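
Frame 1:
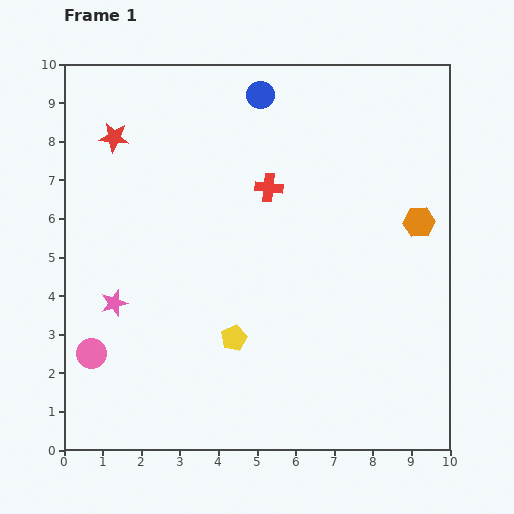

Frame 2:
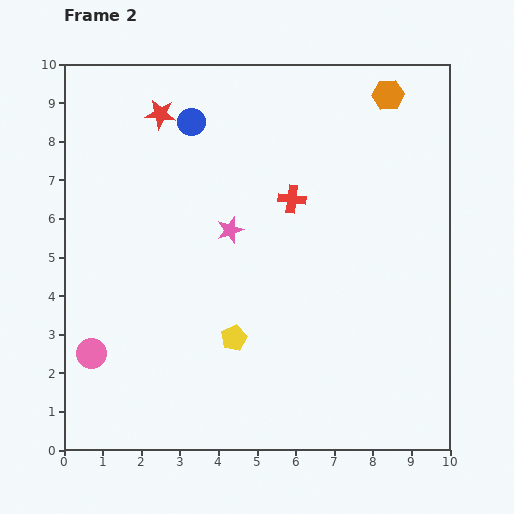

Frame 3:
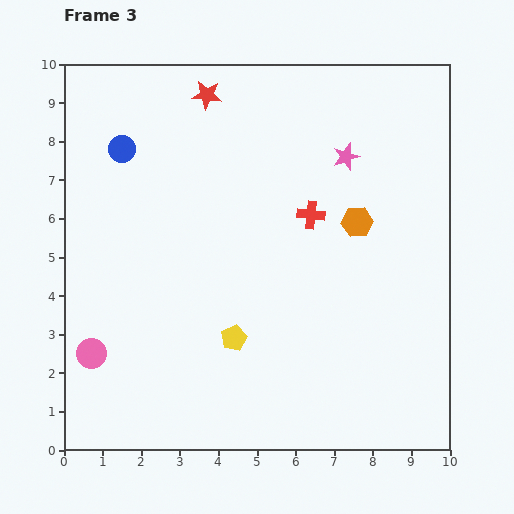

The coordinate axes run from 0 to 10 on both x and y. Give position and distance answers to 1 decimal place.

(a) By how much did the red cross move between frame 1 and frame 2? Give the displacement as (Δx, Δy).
(0.6, -0.3)

The red cross was at (5.3, 6.8) in frame 1 and (5.9, 6.5) in frame 2.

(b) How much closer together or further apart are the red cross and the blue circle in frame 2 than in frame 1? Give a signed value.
+0.9

Distance in frame 1: 2.4. Distance in frame 2: 3.3.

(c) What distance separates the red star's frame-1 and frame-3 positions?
2.6

The red star moved from (1.3, 8.1) to (3.7, 9.2), a distance of √(2.4² + 1.1²) ≈ 2.6.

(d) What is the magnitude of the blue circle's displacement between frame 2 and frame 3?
1.9

The blue circle moved from (3.3, 8.5) to (1.5, 7.8), a distance of √(1.8² + 0.7²) ≈ 1.9.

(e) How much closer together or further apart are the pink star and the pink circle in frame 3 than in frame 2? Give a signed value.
+3.5

Distance in frame 2: 4.8. Distance in frame 3: 8.3.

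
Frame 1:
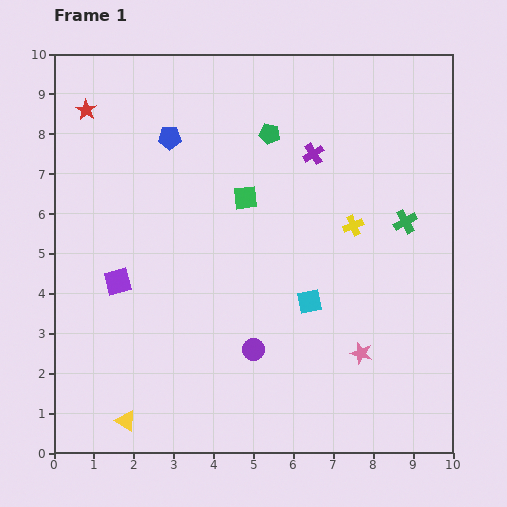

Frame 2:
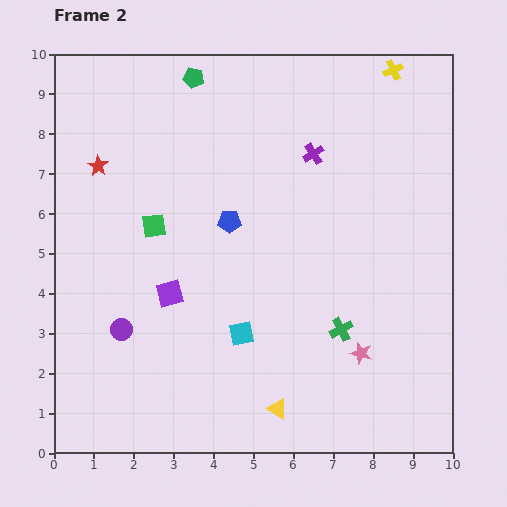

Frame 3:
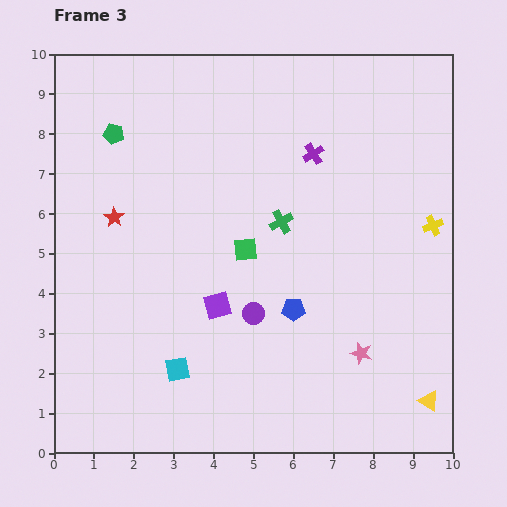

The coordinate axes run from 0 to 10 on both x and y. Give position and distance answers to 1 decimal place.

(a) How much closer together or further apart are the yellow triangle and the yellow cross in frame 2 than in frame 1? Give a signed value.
+1.5

Distance in frame 1: 7.5. Distance in frame 2: 9.0.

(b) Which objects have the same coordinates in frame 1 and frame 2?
the purple cross, the pink star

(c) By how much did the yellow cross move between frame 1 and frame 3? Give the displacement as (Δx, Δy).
(2.0, 0.0)

The yellow cross was at (7.5, 5.7) in frame 1 and (9.5, 5.7) in frame 3.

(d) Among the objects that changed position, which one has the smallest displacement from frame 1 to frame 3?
the purple circle

(moved 0.9)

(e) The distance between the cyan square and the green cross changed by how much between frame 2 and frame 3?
+2.0

Distance in frame 2: 2.5. Distance in frame 3: 4.5.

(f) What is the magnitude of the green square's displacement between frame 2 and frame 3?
2.4

The green square moved from (2.5, 5.7) to (4.8, 5.1), a distance of √(2.3² + 0.6²) ≈ 2.4.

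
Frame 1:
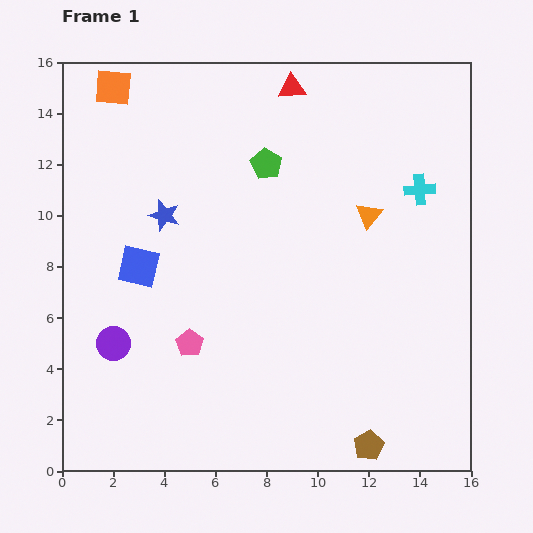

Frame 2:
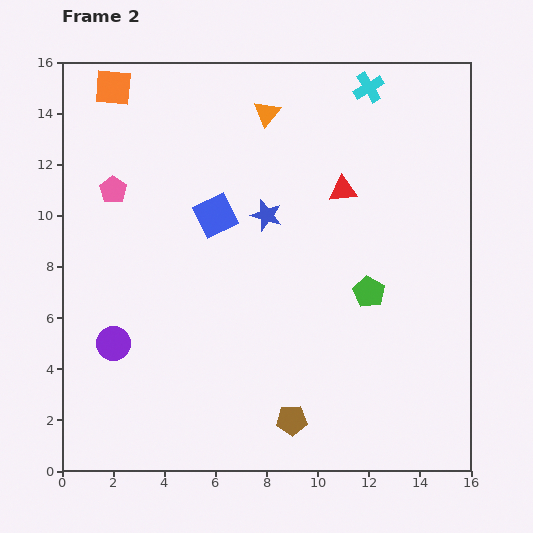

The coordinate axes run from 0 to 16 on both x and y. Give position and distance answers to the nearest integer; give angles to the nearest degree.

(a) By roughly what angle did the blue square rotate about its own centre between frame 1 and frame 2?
39° counter-clockwise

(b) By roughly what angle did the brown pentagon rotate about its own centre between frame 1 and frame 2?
26° clockwise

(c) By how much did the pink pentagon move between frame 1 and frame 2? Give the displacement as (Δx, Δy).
(-3, 6)

The pink pentagon was at (5, 5) in frame 1 and (2, 11) in frame 2.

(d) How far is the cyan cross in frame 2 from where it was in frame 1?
4

The cyan cross moved from (14, 11) to (12, 15), a distance of √(2² + 4²) ≈ 4.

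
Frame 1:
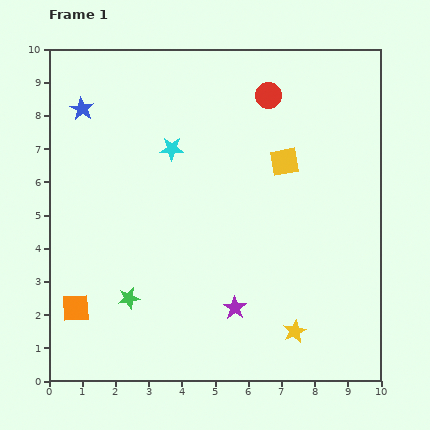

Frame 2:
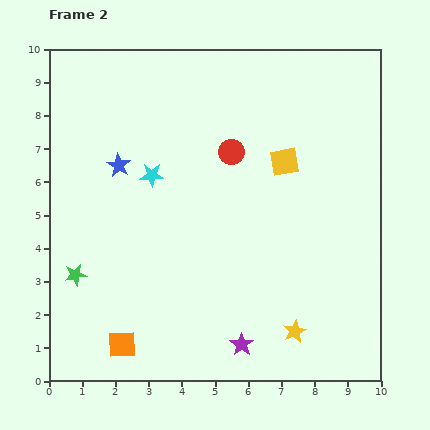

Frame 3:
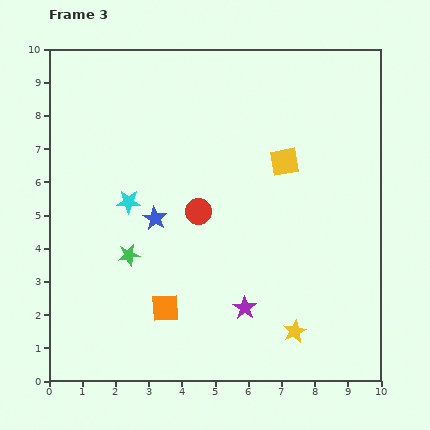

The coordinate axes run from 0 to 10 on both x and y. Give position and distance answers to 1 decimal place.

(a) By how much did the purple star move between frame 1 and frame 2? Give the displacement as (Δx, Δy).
(0.2, -1.1)

The purple star was at (5.6, 2.2) in frame 1 and (5.8, 1.1) in frame 2.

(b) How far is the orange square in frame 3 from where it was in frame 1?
2.7

The orange square moved from (0.8, 2.2) to (3.5, 2.2), a distance of √(2.7² + 0.0²) ≈ 2.7.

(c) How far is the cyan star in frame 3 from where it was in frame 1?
2.1

The cyan star moved from (3.7, 7.0) to (2.4, 5.4), a distance of √(1.3² + 1.6²) ≈ 2.1.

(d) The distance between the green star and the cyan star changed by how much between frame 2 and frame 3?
-2.2

Distance in frame 2: 3.8. Distance in frame 3: 1.6.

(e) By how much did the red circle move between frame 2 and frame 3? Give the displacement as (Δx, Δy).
(-1.0, -1.8)

The red circle was at (5.5, 6.9) in frame 2 and (4.5, 5.1) in frame 3.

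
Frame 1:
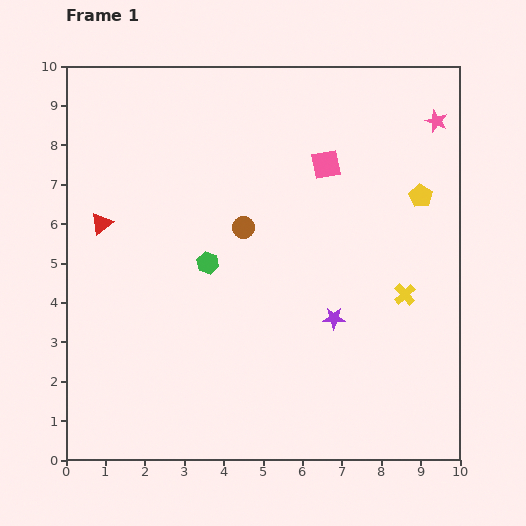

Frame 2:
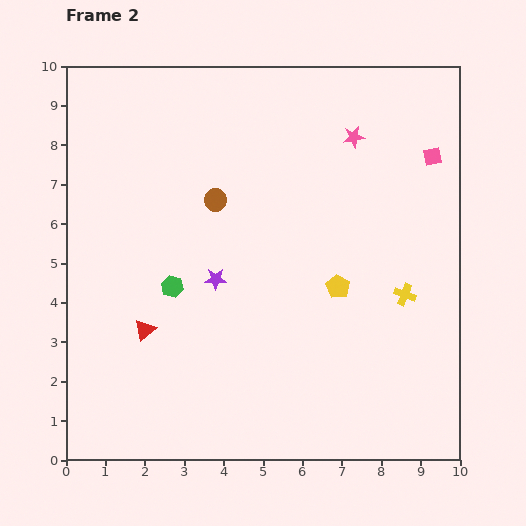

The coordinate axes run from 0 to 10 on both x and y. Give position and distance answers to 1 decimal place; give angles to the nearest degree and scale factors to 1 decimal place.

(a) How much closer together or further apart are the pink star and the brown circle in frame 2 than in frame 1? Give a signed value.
-1.8

Distance in frame 1: 5.6. Distance in frame 2: 3.8.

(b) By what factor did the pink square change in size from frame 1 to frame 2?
0.6×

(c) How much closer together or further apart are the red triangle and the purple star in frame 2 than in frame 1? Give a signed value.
-4.2

Distance in frame 1: 6.4. Distance in frame 2: 2.2.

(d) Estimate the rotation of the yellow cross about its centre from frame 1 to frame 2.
26° counter-clockwise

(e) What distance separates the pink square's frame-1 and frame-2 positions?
2.7

The pink square moved from (6.6, 7.5) to (9.3, 7.7), a distance of √(2.7² + 0.2²) ≈ 2.7.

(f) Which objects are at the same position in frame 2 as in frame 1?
the yellow cross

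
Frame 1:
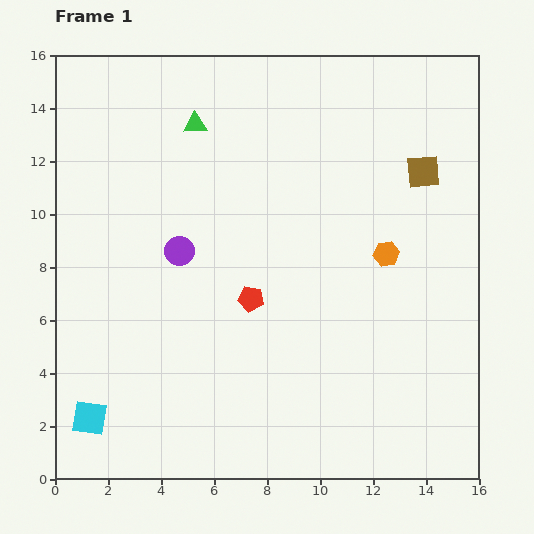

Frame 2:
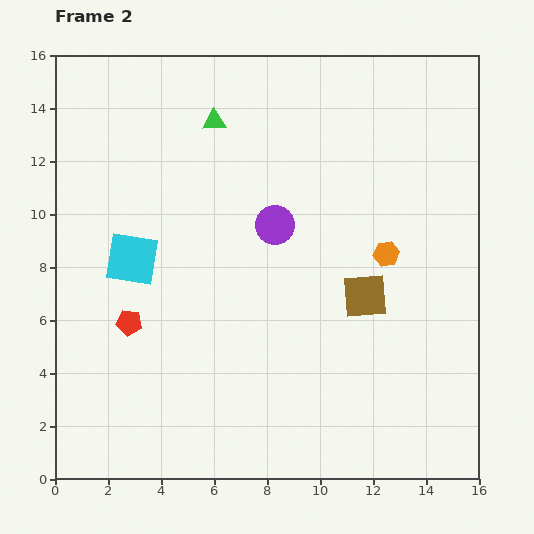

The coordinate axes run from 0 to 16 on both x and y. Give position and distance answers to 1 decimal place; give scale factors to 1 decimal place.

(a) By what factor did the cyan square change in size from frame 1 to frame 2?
1.5×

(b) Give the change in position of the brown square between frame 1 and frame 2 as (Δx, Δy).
(-2.2, -4.7)

The brown square was at (13.9, 11.6) in frame 1 and (11.7, 6.9) in frame 2.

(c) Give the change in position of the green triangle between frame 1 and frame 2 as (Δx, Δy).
(0.7, 0.1)

The green triangle was at (5.3, 13.4) in frame 1 and (6.0, 13.5) in frame 2.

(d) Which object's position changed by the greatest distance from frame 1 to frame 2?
the cyan square

(moved 6.2; next 5.2)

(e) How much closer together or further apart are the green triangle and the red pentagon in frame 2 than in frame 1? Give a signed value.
+1.3

Distance in frame 1: 6.9. Distance in frame 2: 8.2.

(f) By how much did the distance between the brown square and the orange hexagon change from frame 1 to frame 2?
-1.6

Distance in frame 1: 3.4. Distance in frame 2: 1.8.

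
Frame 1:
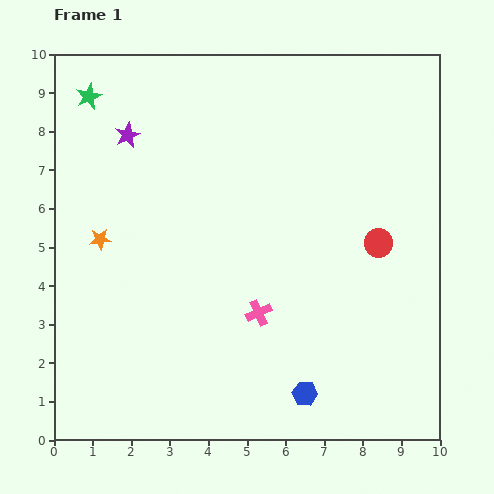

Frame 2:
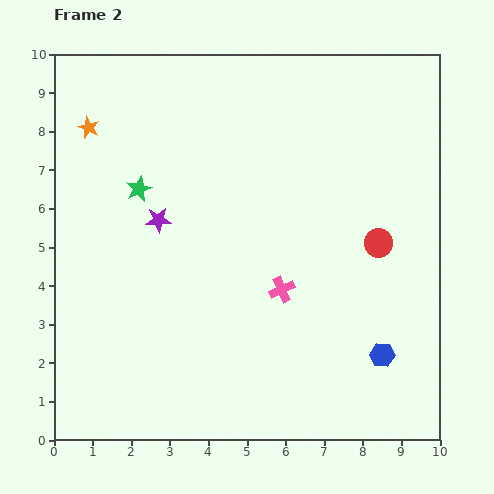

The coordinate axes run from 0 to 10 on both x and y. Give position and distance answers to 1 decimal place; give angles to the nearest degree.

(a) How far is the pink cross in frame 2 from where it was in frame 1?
0.8

The pink cross moved from (5.3, 3.3) to (5.9, 3.9), a distance of √(0.6² + 0.6²) ≈ 0.8.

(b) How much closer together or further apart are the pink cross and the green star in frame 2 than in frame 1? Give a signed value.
-2.6

Distance in frame 1: 7.1. Distance in frame 2: 4.5.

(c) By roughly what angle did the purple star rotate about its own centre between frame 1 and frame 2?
22° clockwise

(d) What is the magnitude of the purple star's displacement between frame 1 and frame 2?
2.3

The purple star moved from (1.9, 7.9) to (2.7, 5.7), a distance of √(0.8² + 2.2²) ≈ 2.3.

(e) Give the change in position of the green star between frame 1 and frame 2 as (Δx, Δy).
(1.3, -2.4)

The green star was at (0.9, 8.9) in frame 1 and (2.2, 6.5) in frame 2.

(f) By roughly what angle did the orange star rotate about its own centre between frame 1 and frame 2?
29° clockwise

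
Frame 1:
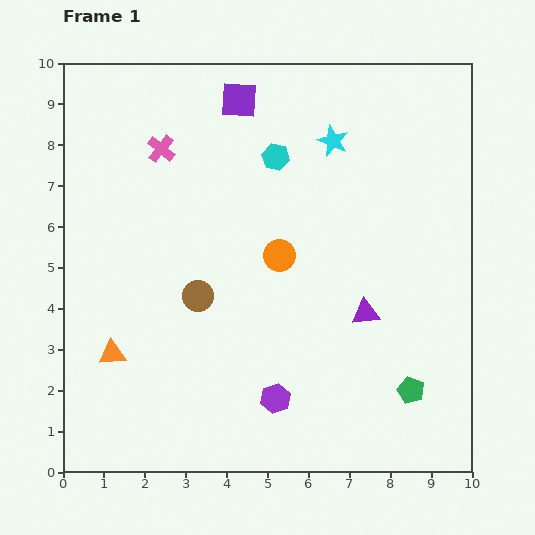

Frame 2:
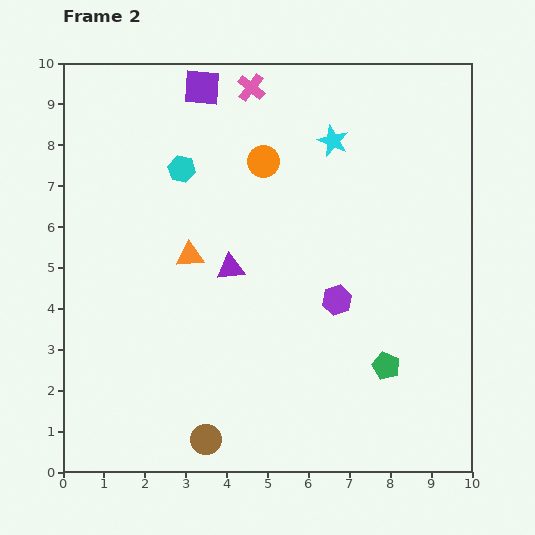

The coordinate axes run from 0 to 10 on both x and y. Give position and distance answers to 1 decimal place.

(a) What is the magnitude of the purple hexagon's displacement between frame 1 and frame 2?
2.8

The purple hexagon moved from (5.2, 1.8) to (6.7, 4.2), a distance of √(1.5² + 2.4²) ≈ 2.8.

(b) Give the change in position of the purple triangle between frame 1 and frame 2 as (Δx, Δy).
(-3.3, 1.1)

The purple triangle was at (7.4, 3.9) in frame 1 and (4.1, 5.0) in frame 2.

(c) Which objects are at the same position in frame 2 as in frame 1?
the cyan star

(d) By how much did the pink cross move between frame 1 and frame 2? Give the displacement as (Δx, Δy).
(2.2, 1.5)

The pink cross was at (2.4, 7.9) in frame 1 and (4.6, 9.4) in frame 2.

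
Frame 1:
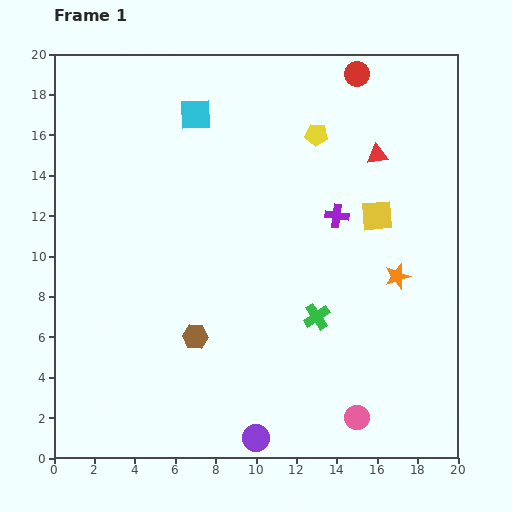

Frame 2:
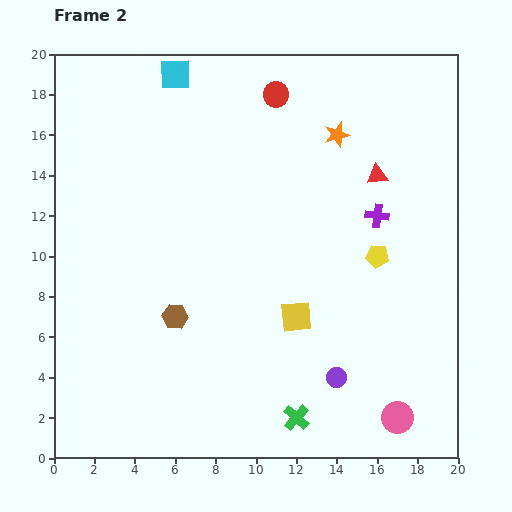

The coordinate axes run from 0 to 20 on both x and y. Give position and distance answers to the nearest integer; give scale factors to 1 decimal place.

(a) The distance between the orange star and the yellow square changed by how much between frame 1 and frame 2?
+6

Distance in frame 1: 3. Distance in frame 2: 9.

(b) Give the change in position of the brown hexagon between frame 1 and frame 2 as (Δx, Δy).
(-1, 1)

The brown hexagon was at (7, 6) in frame 1 and (6, 7) in frame 2.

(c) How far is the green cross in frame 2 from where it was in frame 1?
5

The green cross moved from (13, 7) to (12, 2), a distance of √(1² + 5²) ≈ 5.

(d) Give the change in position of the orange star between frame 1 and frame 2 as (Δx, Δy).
(-3, 7)

The orange star was at (17, 9) in frame 1 and (14, 16) in frame 2.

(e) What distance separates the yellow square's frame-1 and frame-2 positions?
6

The yellow square moved from (16, 12) to (12, 7), a distance of √(4² + 5²) ≈ 6.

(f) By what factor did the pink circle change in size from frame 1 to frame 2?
1.3×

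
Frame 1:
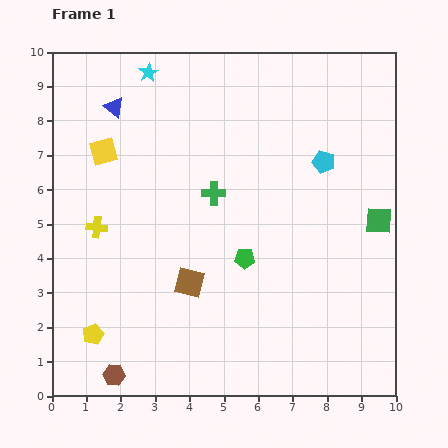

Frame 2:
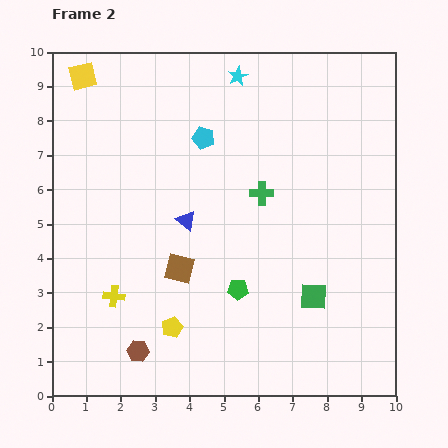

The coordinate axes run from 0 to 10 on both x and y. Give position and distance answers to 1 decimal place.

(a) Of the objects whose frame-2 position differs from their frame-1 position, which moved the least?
the brown square

(moved 0.5)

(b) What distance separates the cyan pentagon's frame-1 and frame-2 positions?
3.6

The cyan pentagon moved from (7.9, 6.8) to (4.4, 7.5), a distance of √(3.5² + 0.7²) ≈ 3.6.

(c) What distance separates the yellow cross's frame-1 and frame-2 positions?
2.1

The yellow cross moved from (1.3, 4.9) to (1.8, 2.9), a distance of √(0.5² + 2.0²) ≈ 2.1.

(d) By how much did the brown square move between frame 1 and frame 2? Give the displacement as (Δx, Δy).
(-0.3, 0.4)

The brown square was at (4.0, 3.3) in frame 1 and (3.7, 3.7) in frame 2.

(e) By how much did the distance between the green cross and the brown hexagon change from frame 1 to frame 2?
-0.2

Distance in frame 1: 6.0. Distance in frame 2: 5.8.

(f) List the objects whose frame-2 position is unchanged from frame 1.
none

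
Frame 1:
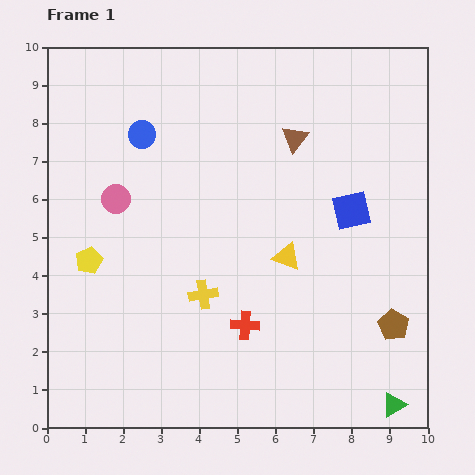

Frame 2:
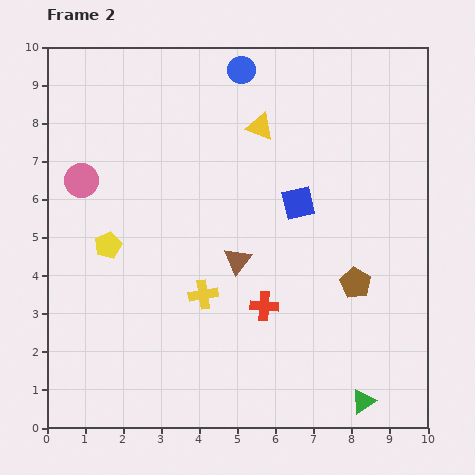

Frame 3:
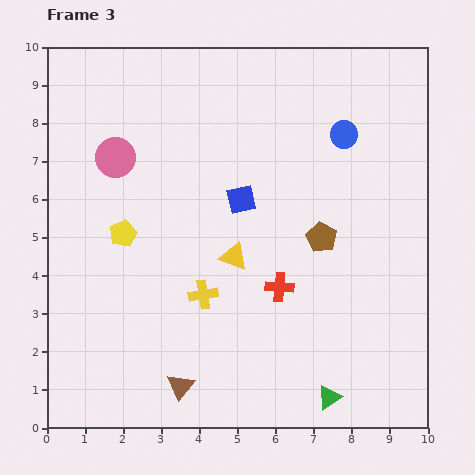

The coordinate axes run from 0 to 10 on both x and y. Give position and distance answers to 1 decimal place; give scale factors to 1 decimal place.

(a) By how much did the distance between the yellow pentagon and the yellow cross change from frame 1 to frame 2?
-0.3

Distance in frame 1: 3.1. Distance in frame 2: 2.8.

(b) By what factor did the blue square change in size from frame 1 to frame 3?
0.8×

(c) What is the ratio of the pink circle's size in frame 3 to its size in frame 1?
1.4×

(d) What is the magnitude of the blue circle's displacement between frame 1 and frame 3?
5.3

The blue circle moved from (2.5, 7.7) to (7.8, 7.7), a distance of √(5.3² + 0.0²) ≈ 5.3.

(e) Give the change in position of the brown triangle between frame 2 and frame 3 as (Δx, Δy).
(-1.5, -3.3)

The brown triangle was at (5.0, 4.4) in frame 2 and (3.5, 1.1) in frame 3.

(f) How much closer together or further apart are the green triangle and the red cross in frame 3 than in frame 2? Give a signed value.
-0.4

Distance in frame 2: 3.6. Distance in frame 3: 3.2.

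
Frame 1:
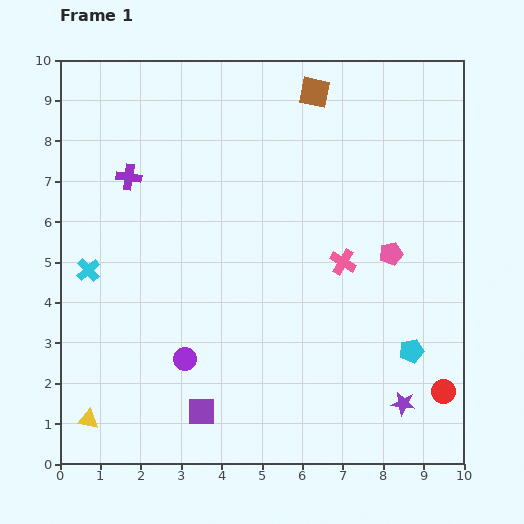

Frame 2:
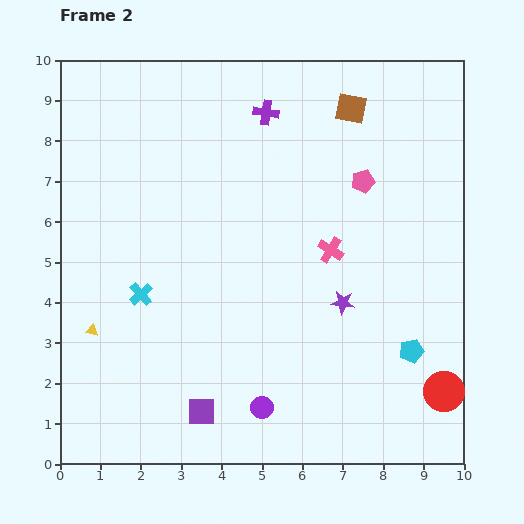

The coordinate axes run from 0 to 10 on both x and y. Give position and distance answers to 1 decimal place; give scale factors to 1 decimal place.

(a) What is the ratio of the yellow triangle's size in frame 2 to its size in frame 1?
0.6×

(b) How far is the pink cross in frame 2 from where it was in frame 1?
0.4

The pink cross moved from (7.0, 5.0) to (6.7, 5.3), a distance of √(0.3² + 0.3²) ≈ 0.4.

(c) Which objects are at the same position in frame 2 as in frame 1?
the red circle, the cyan pentagon, the purple square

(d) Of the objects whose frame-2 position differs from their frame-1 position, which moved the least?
the pink cross

(moved 0.4)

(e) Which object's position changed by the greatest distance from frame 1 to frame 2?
the purple cross

(moved 3.8; next 2.9)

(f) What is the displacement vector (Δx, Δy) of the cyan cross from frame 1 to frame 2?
(1.3, -0.6)

The cyan cross was at (0.7, 4.8) in frame 1 and (2.0, 4.2) in frame 2.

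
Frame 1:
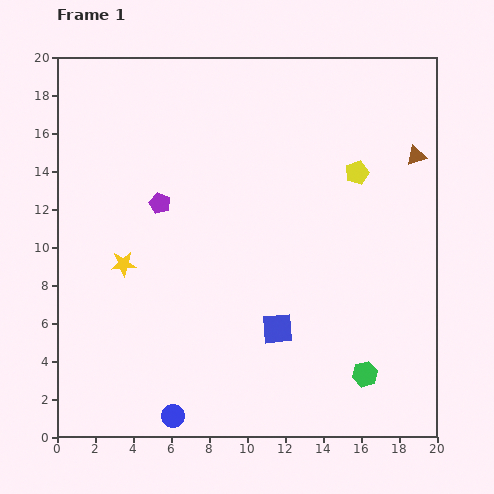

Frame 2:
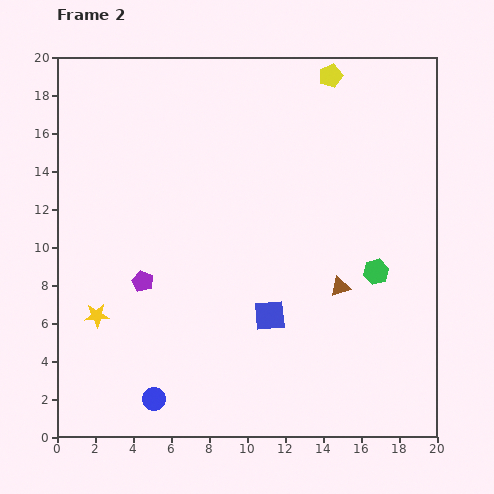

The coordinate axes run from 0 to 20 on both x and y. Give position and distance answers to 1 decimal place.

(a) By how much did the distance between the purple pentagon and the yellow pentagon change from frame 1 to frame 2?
+4.2

Distance in frame 1: 10.5. Distance in frame 2: 14.7.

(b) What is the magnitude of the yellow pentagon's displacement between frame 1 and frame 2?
5.3

The yellow pentagon moved from (15.8, 13.9) to (14.4, 19.0), a distance of √(1.4² + 5.1²) ≈ 5.3.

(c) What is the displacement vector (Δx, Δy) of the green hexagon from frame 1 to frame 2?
(0.6, 5.4)

The green hexagon was at (16.2, 3.3) in frame 1 and (16.8, 8.7) in frame 2.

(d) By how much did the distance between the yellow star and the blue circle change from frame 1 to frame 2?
-3.1

Distance in frame 1: 8.4. Distance in frame 2: 5.3.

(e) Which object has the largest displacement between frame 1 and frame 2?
the brown triangle

(moved 8.0; next 5.4)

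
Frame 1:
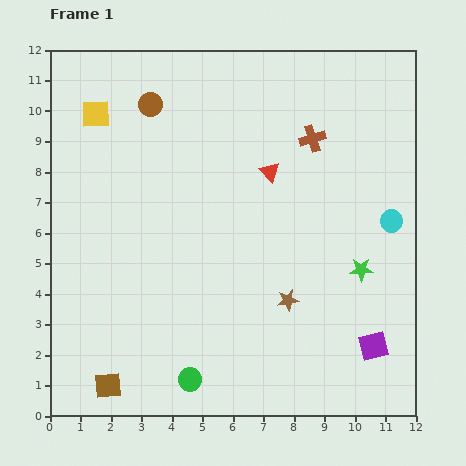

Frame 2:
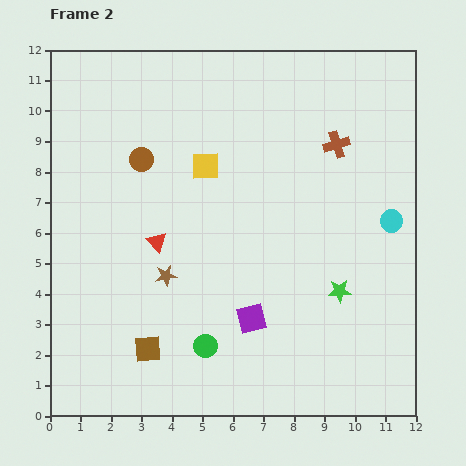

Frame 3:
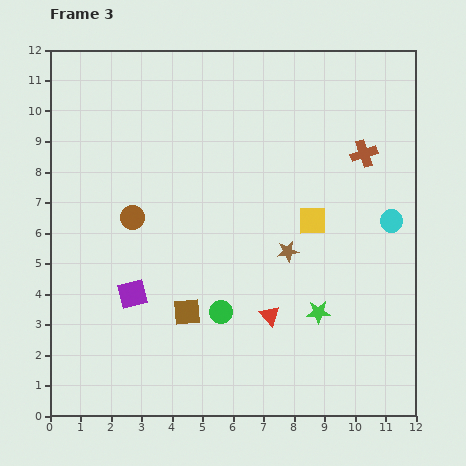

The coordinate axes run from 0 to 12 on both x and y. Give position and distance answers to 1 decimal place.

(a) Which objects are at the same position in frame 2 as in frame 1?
the cyan circle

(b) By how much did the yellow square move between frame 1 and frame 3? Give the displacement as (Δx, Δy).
(7.1, -3.5)

The yellow square was at (1.5, 9.9) in frame 1 and (8.6, 6.4) in frame 3.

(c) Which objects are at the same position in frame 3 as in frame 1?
the cyan circle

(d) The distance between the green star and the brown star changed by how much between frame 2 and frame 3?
-3.5

Distance in frame 2: 5.7. Distance in frame 3: 2.2.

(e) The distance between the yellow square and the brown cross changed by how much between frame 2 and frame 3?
-1.6

Distance in frame 2: 4.4. Distance in frame 3: 2.8.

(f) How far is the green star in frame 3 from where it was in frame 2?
1.0

The green star moved from (9.5, 4.1) to (8.8, 3.4), a distance of √(0.7² + 0.7²) ≈ 1.0.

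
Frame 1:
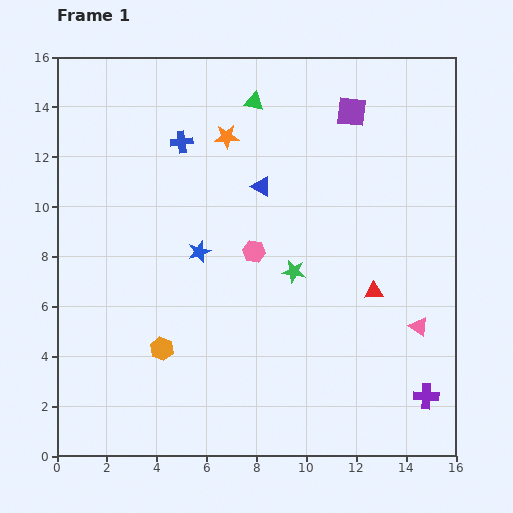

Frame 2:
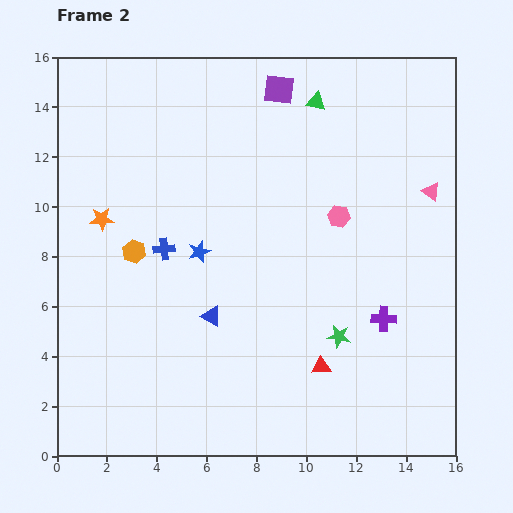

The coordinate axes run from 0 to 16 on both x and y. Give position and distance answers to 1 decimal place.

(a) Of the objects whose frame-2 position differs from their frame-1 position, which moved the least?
the green triangle

(moved 2.5)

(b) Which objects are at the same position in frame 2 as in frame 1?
the blue star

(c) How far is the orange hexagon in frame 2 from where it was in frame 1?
4.1

The orange hexagon moved from (4.2, 4.3) to (3.1, 8.2), a distance of √(1.1² + 3.9²) ≈ 4.1.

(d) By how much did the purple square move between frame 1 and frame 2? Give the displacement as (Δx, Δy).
(-2.9, 0.9)

The purple square was at (11.8, 13.8) in frame 1 and (8.9, 14.7) in frame 2.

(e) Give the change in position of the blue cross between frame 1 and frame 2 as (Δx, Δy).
(-0.7, -4.3)

The blue cross was at (5.0, 12.6) in frame 1 and (4.3, 8.3) in frame 2.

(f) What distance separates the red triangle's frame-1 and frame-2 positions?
3.7

The red triangle moved from (12.7, 6.6) to (10.6, 3.6), a distance of √(2.1² + 3.0²) ≈ 3.7.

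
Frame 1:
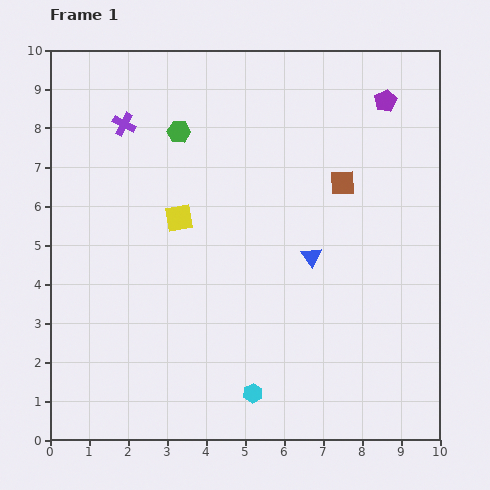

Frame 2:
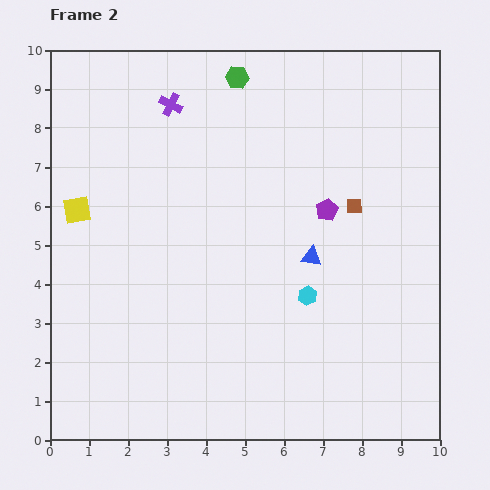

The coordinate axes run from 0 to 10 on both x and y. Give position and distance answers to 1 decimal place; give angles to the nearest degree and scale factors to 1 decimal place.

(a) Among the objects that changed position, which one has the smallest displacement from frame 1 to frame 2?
the brown square

(moved 0.7)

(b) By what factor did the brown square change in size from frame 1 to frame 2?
0.6×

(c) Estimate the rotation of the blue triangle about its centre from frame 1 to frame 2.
46° counter-clockwise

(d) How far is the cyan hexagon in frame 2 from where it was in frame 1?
2.9

The cyan hexagon moved from (5.2, 1.2) to (6.6, 3.7), a distance of √(1.4² + 2.5²) ≈ 2.9.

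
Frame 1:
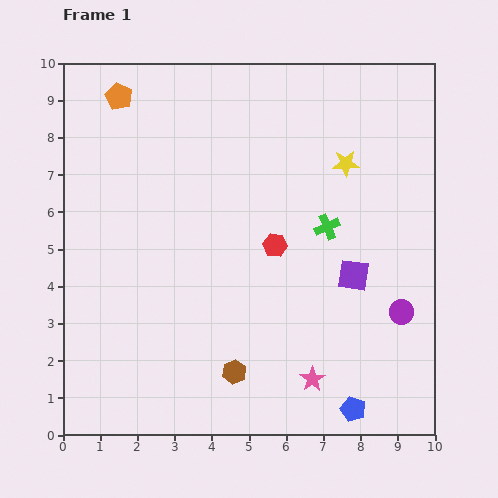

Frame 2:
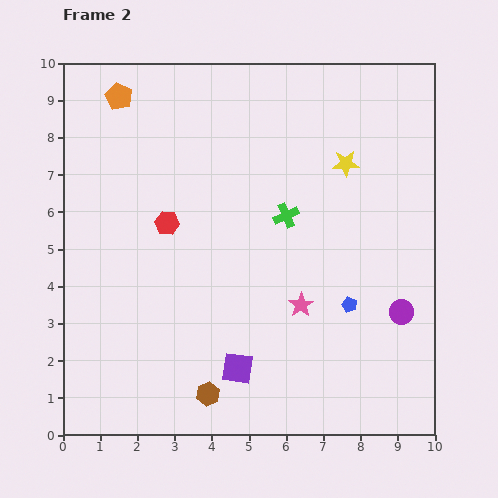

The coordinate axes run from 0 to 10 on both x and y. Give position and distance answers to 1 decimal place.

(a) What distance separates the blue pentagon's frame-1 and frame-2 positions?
2.8

The blue pentagon moved from (7.8, 0.7) to (7.7, 3.5), a distance of √(0.1² + 2.8²) ≈ 2.8.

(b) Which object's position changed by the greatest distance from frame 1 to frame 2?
the purple square

(moved 4.0; next 3.0)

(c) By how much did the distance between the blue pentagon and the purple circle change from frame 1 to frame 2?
-1.5

Distance in frame 1: 2.9. Distance in frame 2: 1.4.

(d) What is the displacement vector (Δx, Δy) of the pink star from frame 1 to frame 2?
(-0.3, 2.0)

The pink star was at (6.7, 1.5) in frame 1 and (6.4, 3.5) in frame 2.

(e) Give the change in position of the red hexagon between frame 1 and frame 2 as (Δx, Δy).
(-2.9, 0.6)

The red hexagon was at (5.7, 5.1) in frame 1 and (2.8, 5.7) in frame 2.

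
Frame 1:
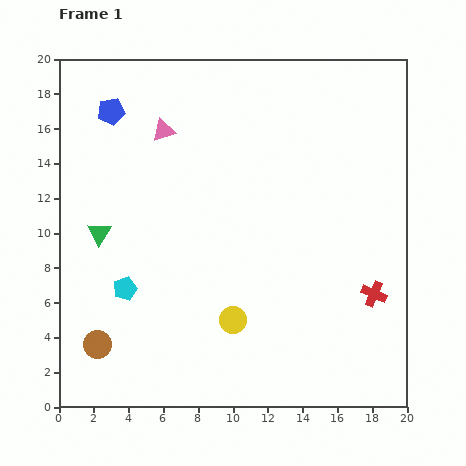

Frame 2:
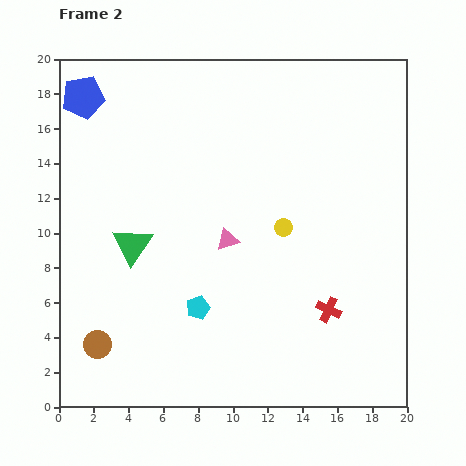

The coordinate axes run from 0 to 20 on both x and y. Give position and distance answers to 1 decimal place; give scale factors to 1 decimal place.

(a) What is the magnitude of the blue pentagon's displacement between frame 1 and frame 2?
1.8

The blue pentagon moved from (3.0, 17.0) to (1.4, 17.8), a distance of √(1.6² + 0.8²) ≈ 1.8.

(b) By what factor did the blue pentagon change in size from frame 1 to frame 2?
1.6×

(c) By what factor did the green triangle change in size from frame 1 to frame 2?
1.7×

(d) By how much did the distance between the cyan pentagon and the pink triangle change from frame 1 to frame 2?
-5.1

Distance in frame 1: 9.4. Distance in frame 2: 4.3.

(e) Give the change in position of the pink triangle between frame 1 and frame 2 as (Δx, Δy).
(3.7, -6.3)

The pink triangle was at (6.0, 15.9) in frame 1 and (9.7, 9.6) in frame 2.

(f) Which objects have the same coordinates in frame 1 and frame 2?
the brown circle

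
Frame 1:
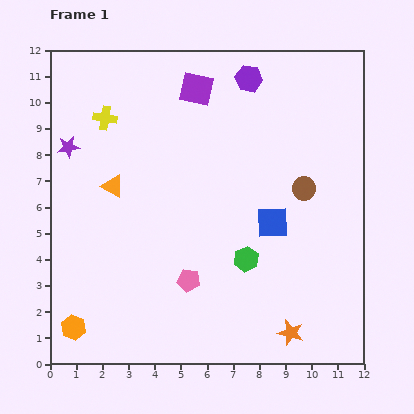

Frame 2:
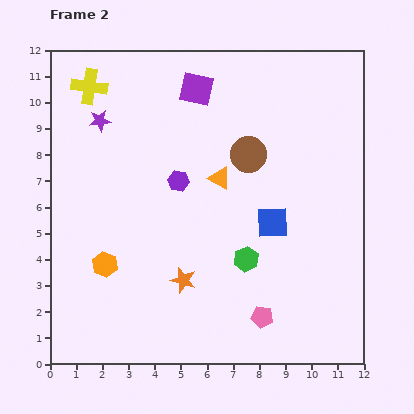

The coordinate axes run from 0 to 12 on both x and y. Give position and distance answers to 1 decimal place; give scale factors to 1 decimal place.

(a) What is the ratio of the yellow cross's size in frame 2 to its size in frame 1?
1.5×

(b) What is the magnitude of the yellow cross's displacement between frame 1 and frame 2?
1.3

The yellow cross moved from (2.1, 9.4) to (1.5, 10.6), a distance of √(0.6² + 1.2²) ≈ 1.3.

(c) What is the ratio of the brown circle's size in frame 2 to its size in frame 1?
1.5×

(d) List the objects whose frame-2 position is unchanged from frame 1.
the purple square, the blue square, the green hexagon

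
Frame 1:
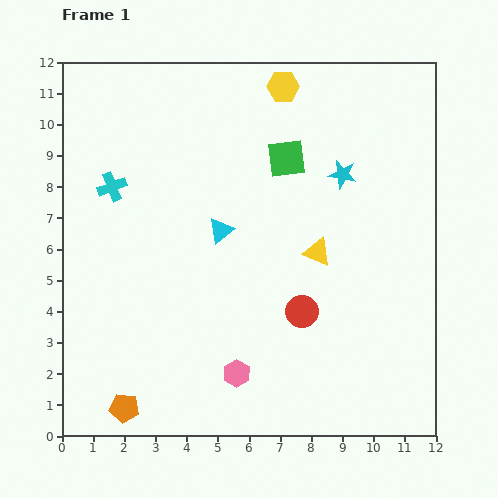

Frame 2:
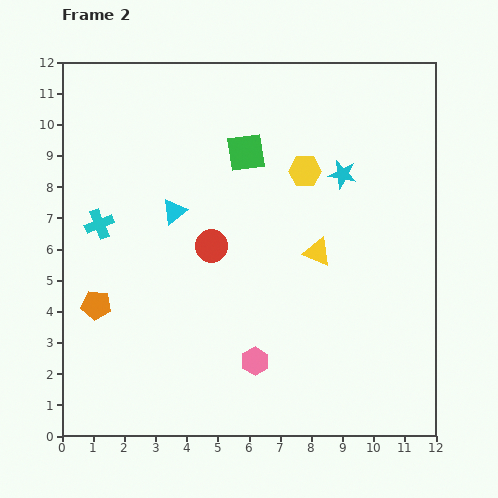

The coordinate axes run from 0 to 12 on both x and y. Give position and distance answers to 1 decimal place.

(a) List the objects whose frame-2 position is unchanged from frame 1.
the cyan star, the yellow triangle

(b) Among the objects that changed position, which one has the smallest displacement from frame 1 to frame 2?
the pink hexagon

(moved 0.7)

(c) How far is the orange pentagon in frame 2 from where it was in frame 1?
3.4

The orange pentagon moved from (2.0, 0.9) to (1.1, 4.2), a distance of √(0.9² + 3.3²) ≈ 3.4.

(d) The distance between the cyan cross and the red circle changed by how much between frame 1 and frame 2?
-3.6

Distance in frame 1: 7.3. Distance in frame 2: 3.7.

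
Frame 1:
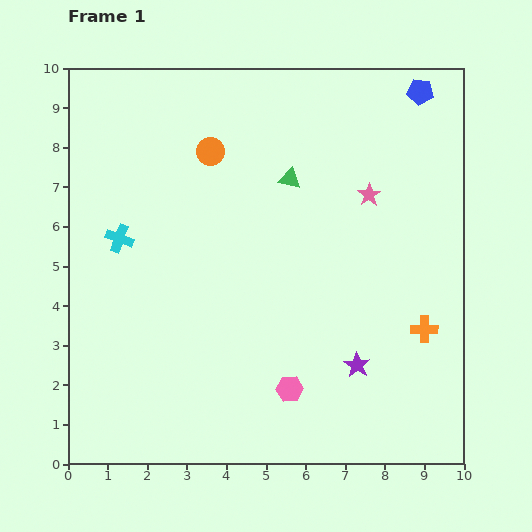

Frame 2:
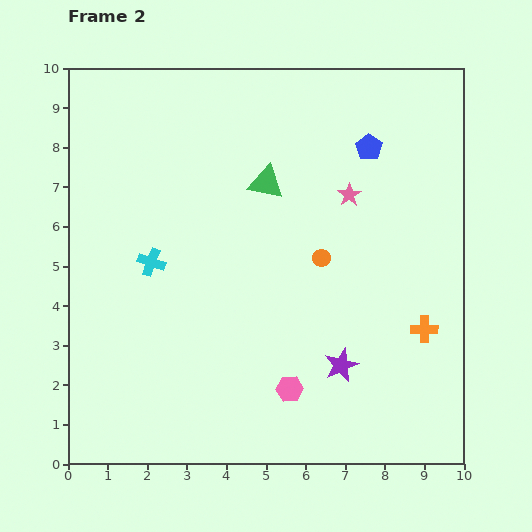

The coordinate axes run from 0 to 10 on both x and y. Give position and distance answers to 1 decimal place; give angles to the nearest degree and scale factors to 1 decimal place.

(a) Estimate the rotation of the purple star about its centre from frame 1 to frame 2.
17° clockwise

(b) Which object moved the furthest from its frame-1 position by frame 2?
the orange circle

(moved 3.9; next 1.9)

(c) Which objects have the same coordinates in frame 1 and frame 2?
the orange cross, the pink hexagon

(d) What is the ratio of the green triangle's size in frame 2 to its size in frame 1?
1.6×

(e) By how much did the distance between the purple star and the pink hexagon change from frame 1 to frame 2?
-0.4

Distance in frame 1: 1.8. Distance in frame 2: 1.4.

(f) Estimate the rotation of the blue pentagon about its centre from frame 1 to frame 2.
28° clockwise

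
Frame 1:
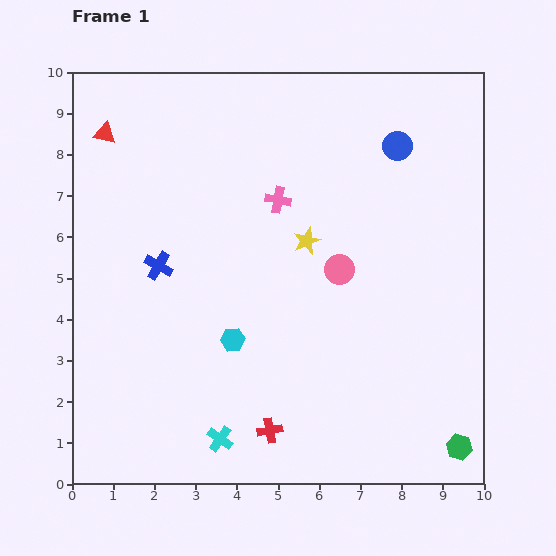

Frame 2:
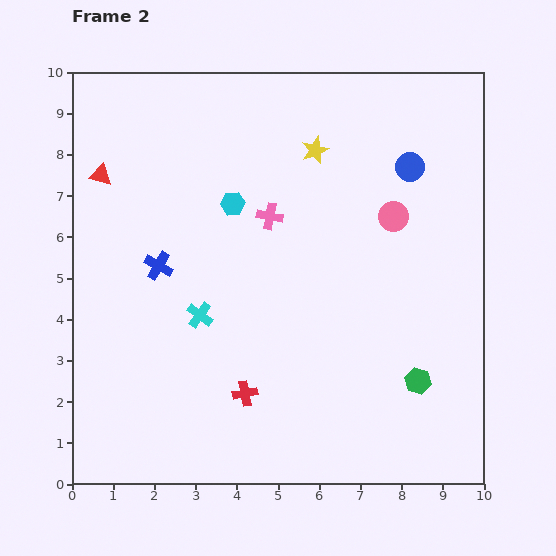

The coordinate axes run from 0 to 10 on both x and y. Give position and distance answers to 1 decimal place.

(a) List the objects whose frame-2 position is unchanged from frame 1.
the blue cross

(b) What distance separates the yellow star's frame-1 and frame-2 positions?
2.2

The yellow star moved from (5.7, 5.9) to (5.9, 8.1), a distance of √(0.2² + 2.2²) ≈ 2.2.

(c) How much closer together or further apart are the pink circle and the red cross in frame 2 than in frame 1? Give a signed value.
+1.3

Distance in frame 1: 4.3. Distance in frame 2: 5.6.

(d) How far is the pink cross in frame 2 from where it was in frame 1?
0.4

The pink cross moved from (5.0, 6.9) to (4.8, 6.5), a distance of √(0.2² + 0.4²) ≈ 0.4.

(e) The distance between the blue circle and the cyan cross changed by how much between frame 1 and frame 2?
-2.1

Distance in frame 1: 8.3. Distance in frame 2: 6.2.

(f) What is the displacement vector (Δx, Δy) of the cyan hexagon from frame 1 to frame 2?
(0.0, 3.3)

The cyan hexagon was at (3.9, 3.5) in frame 1 and (3.9, 6.8) in frame 2.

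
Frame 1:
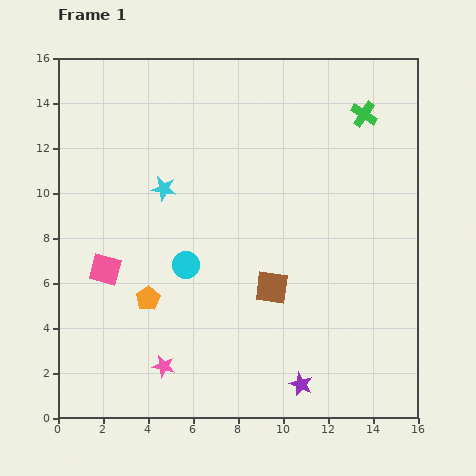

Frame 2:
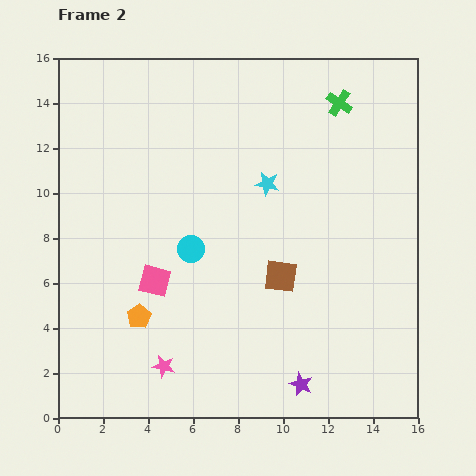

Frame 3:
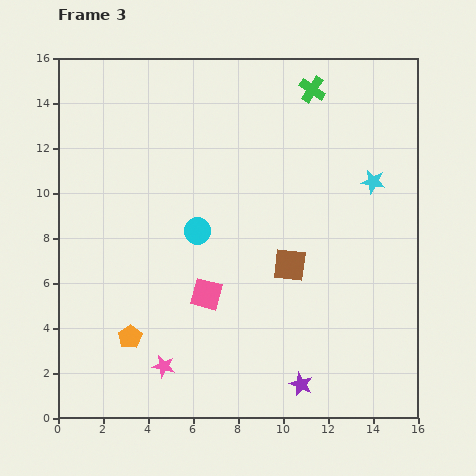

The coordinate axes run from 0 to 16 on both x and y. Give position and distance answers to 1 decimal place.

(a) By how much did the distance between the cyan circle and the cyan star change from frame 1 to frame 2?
+1.0

Distance in frame 1: 3.5. Distance in frame 2: 4.5.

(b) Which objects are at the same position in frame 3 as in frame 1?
the purple star, the pink star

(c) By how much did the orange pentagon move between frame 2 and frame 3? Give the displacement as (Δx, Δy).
(-0.4, -0.9)

The orange pentagon was at (3.6, 4.5) in frame 2 and (3.2, 3.6) in frame 3.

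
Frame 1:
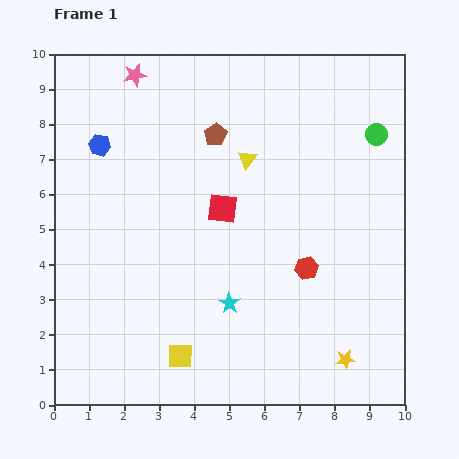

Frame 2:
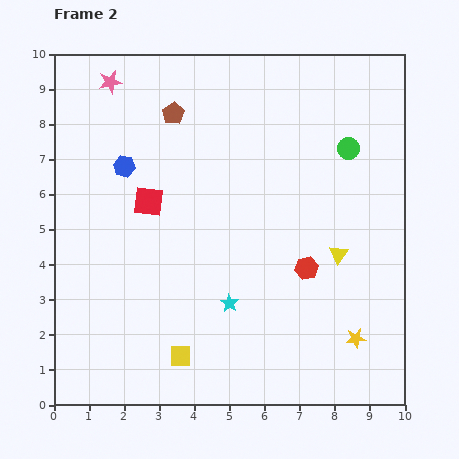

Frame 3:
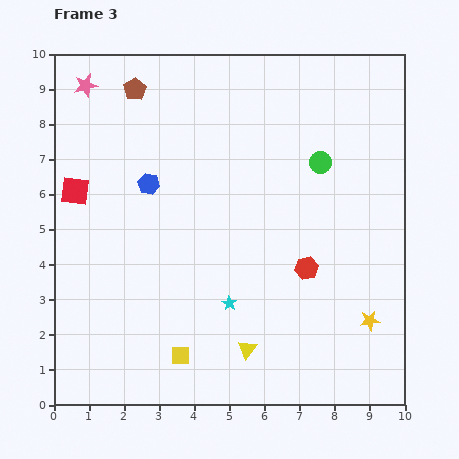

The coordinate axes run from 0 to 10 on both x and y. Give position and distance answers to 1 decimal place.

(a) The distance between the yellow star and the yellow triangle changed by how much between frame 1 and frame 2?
-3.9

Distance in frame 1: 6.4. Distance in frame 2: 2.5.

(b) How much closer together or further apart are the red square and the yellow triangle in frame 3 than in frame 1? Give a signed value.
+5.1

Distance in frame 1: 1.6. Distance in frame 3: 6.7.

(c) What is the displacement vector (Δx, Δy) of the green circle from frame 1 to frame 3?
(-1.6, -0.8)

The green circle was at (9.2, 7.7) in frame 1 and (7.6, 6.9) in frame 3.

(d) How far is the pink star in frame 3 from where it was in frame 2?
0.7

The pink star moved from (1.6, 9.2) to (0.9, 9.1), a distance of √(0.7² + 0.1²) ≈ 0.7.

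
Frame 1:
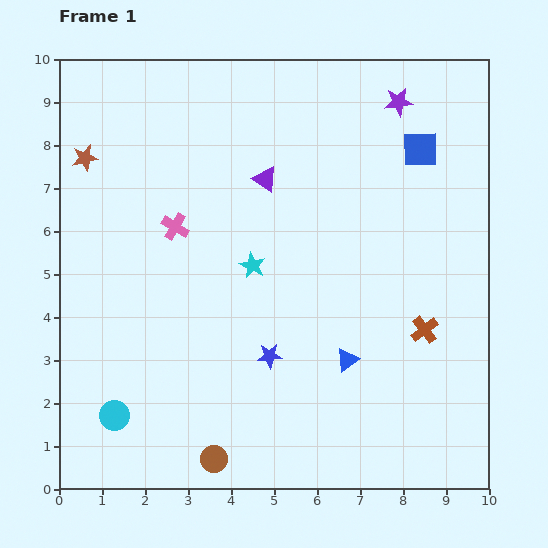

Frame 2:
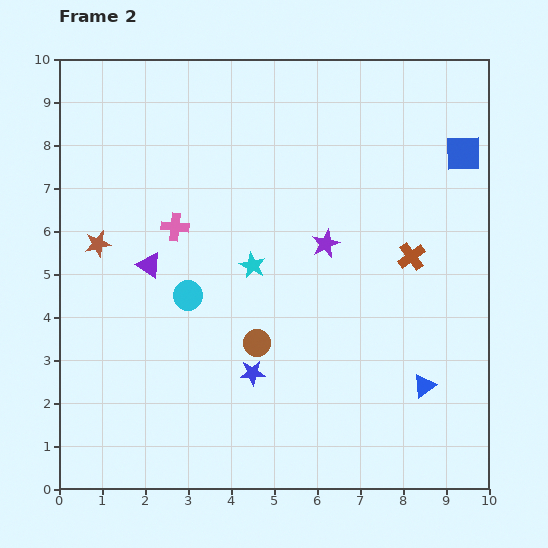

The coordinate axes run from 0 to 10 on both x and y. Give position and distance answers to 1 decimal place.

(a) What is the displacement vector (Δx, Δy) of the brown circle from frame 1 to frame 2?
(1.0, 2.7)

The brown circle was at (3.6, 0.7) in frame 1 and (4.6, 3.4) in frame 2.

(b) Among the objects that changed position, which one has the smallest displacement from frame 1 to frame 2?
the blue star

(moved 0.6)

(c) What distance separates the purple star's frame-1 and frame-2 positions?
3.7

The purple star moved from (7.9, 9.0) to (6.2, 5.7), a distance of √(1.7² + 3.3²) ≈ 3.7.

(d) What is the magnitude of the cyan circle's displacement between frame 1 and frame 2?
3.3

The cyan circle moved from (1.3, 1.7) to (3.0, 4.5), a distance of √(1.7² + 2.8²) ≈ 3.3.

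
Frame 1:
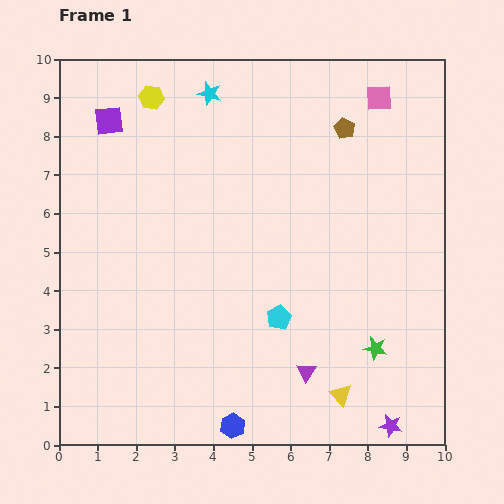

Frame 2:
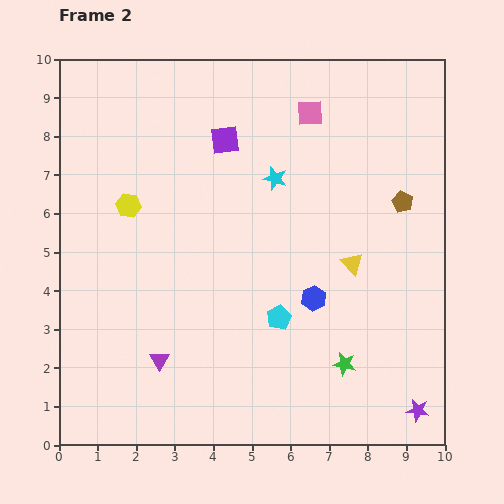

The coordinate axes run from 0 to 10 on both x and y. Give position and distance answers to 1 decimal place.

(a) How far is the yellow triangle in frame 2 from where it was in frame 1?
3.4

The yellow triangle moved from (7.3, 1.3) to (7.6, 4.7), a distance of √(0.3² + 3.4²) ≈ 3.4.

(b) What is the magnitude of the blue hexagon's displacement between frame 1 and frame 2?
3.9

The blue hexagon moved from (4.5, 0.5) to (6.6, 3.8), a distance of √(2.1² + 3.3²) ≈ 3.9.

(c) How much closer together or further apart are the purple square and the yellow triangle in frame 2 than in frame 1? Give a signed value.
-4.7

Distance in frame 1: 9.3. Distance in frame 2: 4.6.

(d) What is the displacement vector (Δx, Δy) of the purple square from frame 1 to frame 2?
(3.0, -0.5)

The purple square was at (1.3, 8.4) in frame 1 and (4.3, 7.9) in frame 2.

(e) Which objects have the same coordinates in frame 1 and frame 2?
the cyan pentagon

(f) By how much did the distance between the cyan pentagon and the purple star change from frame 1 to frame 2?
+0.3

Distance in frame 1: 4.0. Distance in frame 2: 4.3.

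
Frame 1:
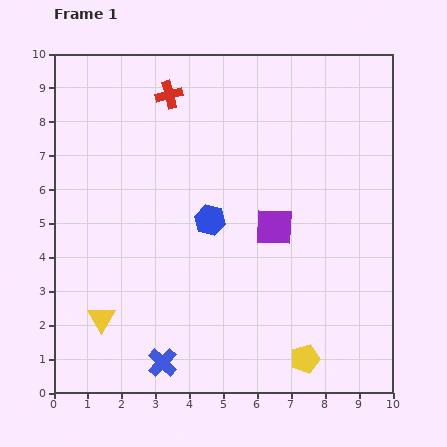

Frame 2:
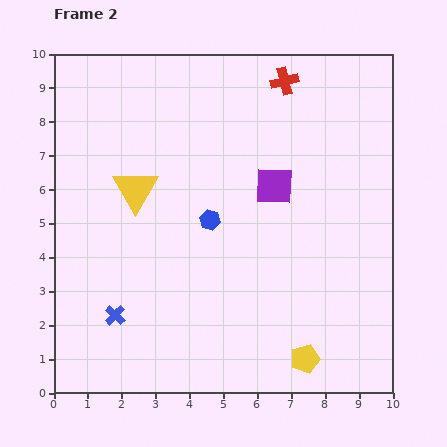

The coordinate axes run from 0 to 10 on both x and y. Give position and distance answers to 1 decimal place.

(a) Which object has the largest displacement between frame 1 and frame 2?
the yellow triangle

(moved 3.9; next 3.4)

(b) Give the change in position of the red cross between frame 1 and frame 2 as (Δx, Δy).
(3.4, 0.4)

The red cross was at (3.4, 8.8) in frame 1 and (6.8, 9.2) in frame 2.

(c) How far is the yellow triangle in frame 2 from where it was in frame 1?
3.9

The yellow triangle moved from (1.4, 2.2) to (2.4, 6.0), a distance of √(1.0² + 3.8²) ≈ 3.9.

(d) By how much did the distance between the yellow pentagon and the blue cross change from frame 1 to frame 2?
+1.5

Distance in frame 1: 4.2. Distance in frame 2: 5.7.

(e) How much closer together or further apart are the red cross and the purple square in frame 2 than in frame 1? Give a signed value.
-1.9

Distance in frame 1: 5.0. Distance in frame 2: 3.1.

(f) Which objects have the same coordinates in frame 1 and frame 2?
the yellow pentagon, the blue hexagon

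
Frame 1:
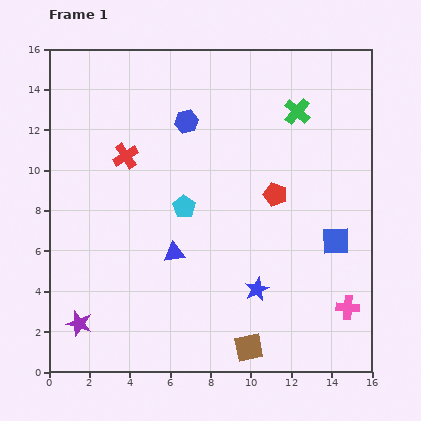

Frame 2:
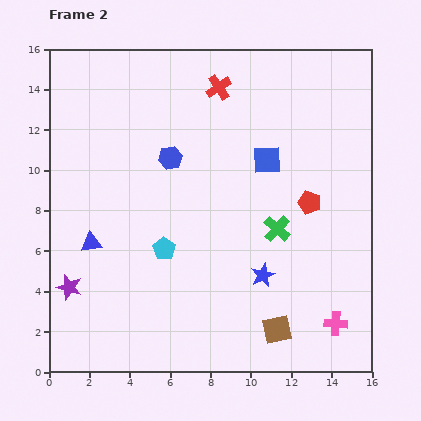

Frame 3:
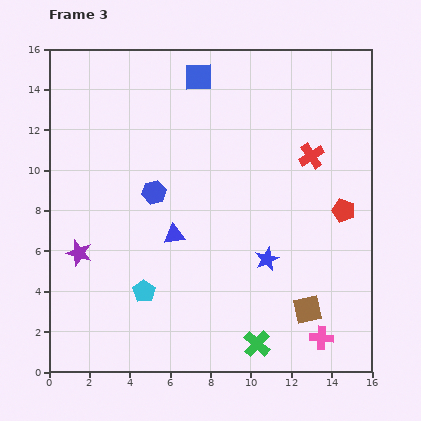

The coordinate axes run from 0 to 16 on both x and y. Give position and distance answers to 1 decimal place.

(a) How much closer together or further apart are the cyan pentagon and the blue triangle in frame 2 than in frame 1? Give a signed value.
+1.2

Distance in frame 1: 2.4. Distance in frame 2: 3.6.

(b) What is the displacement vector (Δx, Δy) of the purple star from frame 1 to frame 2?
(-0.5, 1.8)

The purple star was at (1.5, 2.4) in frame 1 and (1.0, 4.2) in frame 2.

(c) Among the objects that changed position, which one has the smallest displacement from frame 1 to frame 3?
the blue triangle

(moved 0.9)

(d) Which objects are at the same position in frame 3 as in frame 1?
none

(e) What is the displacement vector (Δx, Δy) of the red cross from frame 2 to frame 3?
(4.6, -3.4)

The red cross was at (8.4, 14.1) in frame 2 and (13.0, 10.7) in frame 3.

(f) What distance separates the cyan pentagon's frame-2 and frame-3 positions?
2.3

The cyan pentagon moved from (5.7, 6.1) to (4.7, 4.0), a distance of √(1.0² + 2.1²) ≈ 2.3.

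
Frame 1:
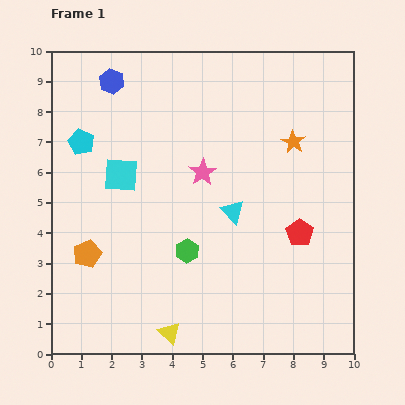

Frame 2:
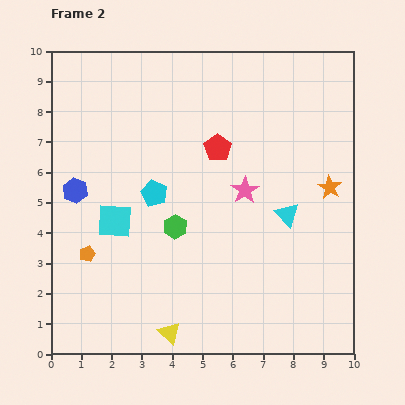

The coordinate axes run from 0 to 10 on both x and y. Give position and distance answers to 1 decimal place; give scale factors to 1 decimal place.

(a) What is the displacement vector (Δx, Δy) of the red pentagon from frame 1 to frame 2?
(-2.7, 2.8)

The red pentagon was at (8.2, 4.0) in frame 1 and (5.5, 6.8) in frame 2.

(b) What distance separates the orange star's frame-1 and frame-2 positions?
1.9

The orange star moved from (8.0, 7.0) to (9.2, 5.5), a distance of √(1.2² + 1.5²) ≈ 1.9.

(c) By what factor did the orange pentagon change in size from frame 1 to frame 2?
0.6×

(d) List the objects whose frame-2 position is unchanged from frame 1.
the yellow triangle, the orange pentagon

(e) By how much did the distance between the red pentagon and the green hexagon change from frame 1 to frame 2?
-0.7

Distance in frame 1: 3.7. Distance in frame 2: 3.0.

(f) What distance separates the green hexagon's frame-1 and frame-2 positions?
0.9

The green hexagon moved from (4.5, 3.4) to (4.1, 4.2), a distance of √(0.4² + 0.8²) ≈ 0.9.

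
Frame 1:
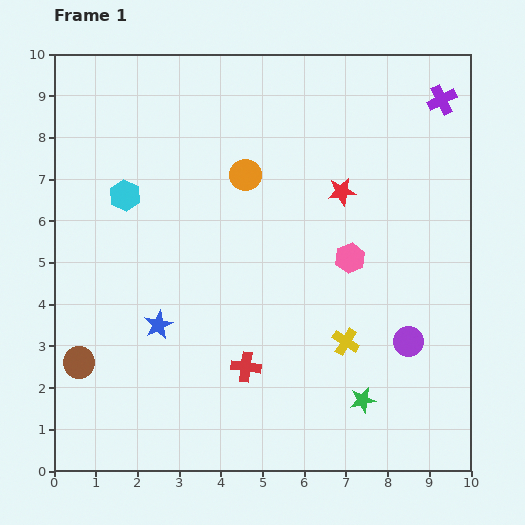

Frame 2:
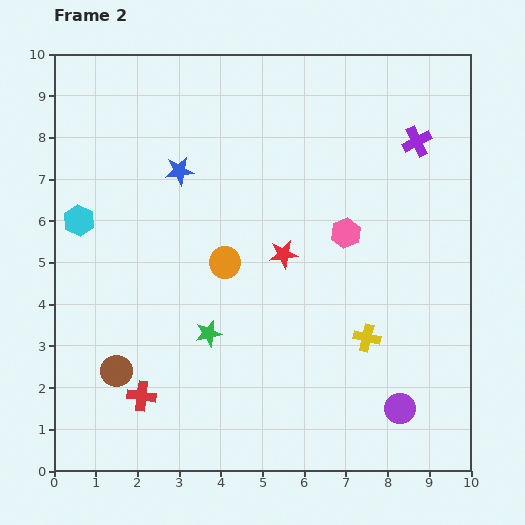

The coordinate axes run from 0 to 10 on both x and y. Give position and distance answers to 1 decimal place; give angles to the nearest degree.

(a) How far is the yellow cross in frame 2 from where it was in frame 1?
0.5

The yellow cross moved from (7.0, 3.1) to (7.5, 3.2), a distance of √(0.5² + 0.1²) ≈ 0.5.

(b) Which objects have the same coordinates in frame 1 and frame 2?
none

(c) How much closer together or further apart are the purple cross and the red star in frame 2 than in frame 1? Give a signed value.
+0.9

Distance in frame 1: 3.3. Distance in frame 2: 4.2.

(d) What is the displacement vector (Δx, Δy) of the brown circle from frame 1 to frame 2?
(0.9, -0.2)

The brown circle was at (0.6, 2.6) in frame 1 and (1.5, 2.4) in frame 2.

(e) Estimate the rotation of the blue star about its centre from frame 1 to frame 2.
20° clockwise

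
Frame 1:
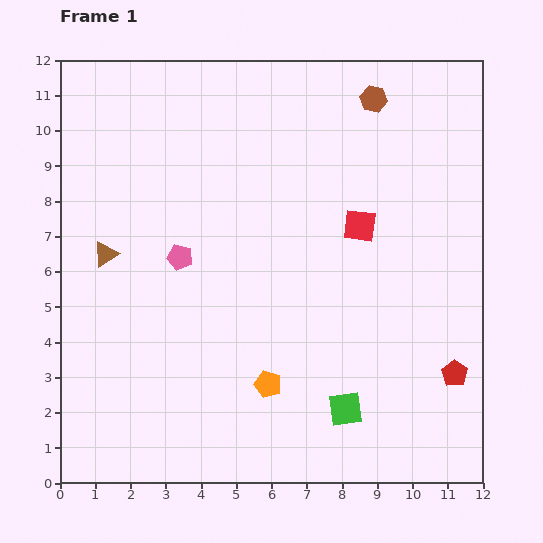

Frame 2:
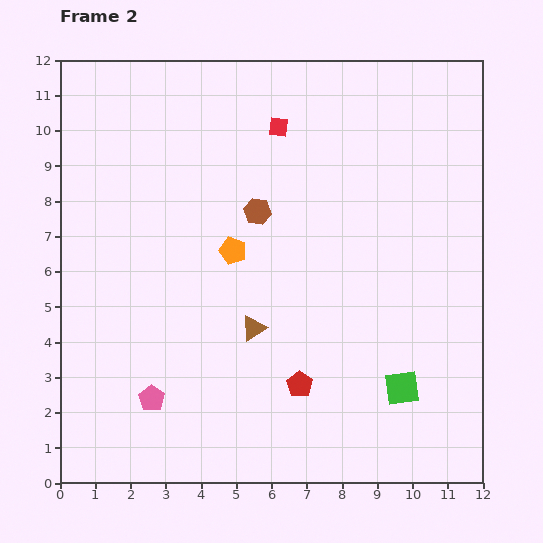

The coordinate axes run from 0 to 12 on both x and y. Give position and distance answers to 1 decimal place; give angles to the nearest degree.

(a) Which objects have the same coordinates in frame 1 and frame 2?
none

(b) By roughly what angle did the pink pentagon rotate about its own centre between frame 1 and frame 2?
22° clockwise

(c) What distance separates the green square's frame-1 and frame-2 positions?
1.7

The green square moved from (8.1, 2.1) to (9.7, 2.7), a distance of √(1.6² + 0.6²) ≈ 1.7.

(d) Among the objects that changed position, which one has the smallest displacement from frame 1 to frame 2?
the green square

(moved 1.7)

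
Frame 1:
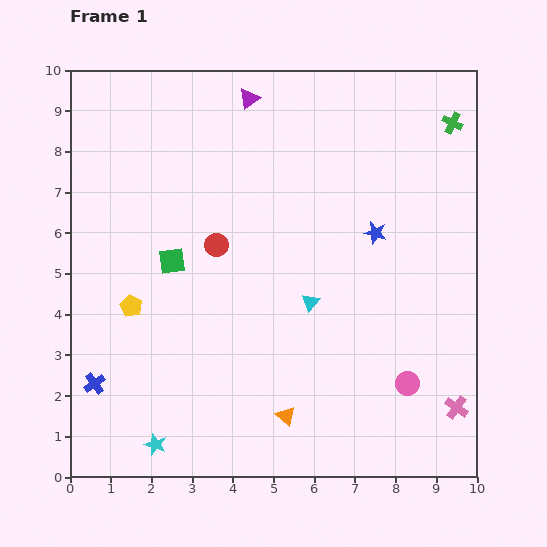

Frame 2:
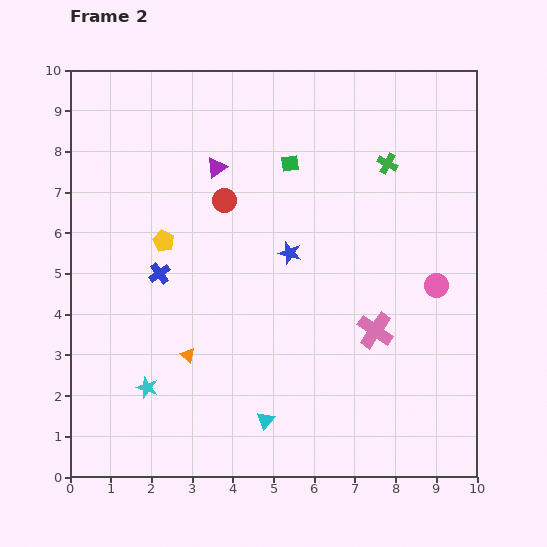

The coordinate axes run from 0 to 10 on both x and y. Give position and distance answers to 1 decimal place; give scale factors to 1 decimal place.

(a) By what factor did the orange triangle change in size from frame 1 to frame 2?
0.8×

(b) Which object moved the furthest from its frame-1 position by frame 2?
the green square

(moved 3.8; next 3.1)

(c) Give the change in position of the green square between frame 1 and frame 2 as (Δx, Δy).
(2.9, 2.4)

The green square was at (2.5, 5.3) in frame 1 and (5.4, 7.7) in frame 2.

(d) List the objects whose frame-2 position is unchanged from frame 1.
none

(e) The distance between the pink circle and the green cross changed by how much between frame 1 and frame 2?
-3.3

Distance in frame 1: 6.5. Distance in frame 2: 3.2.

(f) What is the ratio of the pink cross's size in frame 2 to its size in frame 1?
1.6×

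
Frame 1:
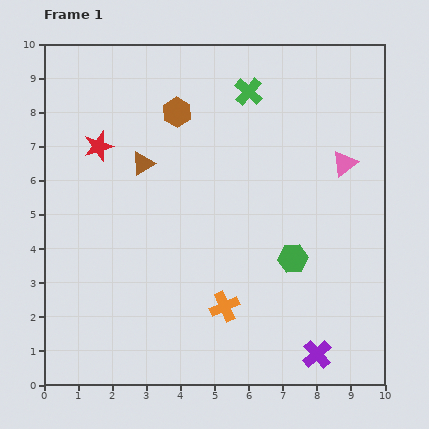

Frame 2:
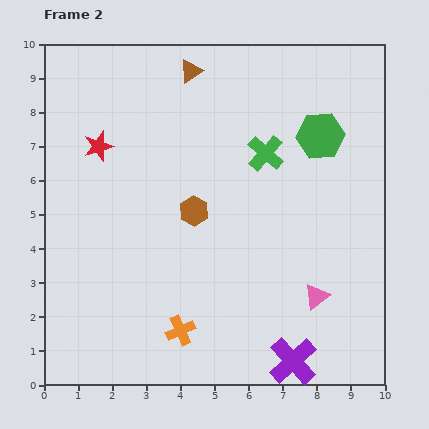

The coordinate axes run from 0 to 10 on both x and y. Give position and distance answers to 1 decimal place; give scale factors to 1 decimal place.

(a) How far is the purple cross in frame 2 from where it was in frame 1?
0.7

The purple cross moved from (8.0, 0.9) to (7.3, 0.7), a distance of √(0.7² + 0.2²) ≈ 0.7.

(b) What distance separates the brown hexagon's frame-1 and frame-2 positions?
2.9

The brown hexagon moved from (3.9, 8.0) to (4.4, 5.1), a distance of √(0.5² + 2.9²) ≈ 2.9.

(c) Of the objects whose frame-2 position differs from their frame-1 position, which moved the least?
the purple cross

(moved 0.7)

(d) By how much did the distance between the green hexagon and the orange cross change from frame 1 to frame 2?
+4.6

Distance in frame 1: 2.4. Distance in frame 2: 7.0.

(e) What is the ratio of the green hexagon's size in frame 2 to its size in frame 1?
1.6×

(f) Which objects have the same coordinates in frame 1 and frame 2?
the red star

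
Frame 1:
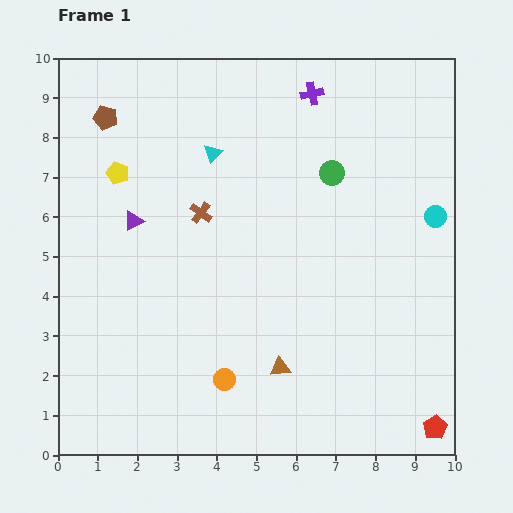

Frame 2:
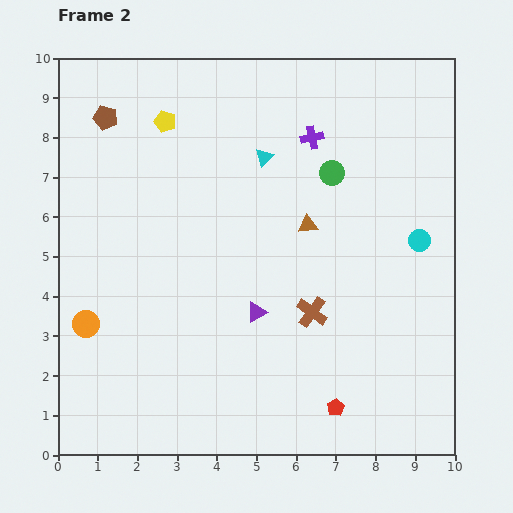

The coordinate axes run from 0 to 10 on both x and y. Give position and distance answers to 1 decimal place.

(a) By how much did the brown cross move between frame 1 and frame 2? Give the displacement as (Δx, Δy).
(2.8, -2.5)

The brown cross was at (3.6, 6.1) in frame 1 and (6.4, 3.6) in frame 2.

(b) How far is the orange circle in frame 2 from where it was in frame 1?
3.8

The orange circle moved from (4.2, 1.9) to (0.7, 3.3), a distance of √(3.5² + 1.4²) ≈ 3.8.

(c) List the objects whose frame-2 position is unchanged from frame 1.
the brown pentagon, the green circle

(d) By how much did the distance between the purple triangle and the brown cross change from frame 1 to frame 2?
-0.3

Distance in frame 1: 1.7. Distance in frame 2: 1.4.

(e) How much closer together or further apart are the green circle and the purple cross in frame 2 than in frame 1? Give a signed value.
-1.1

Distance in frame 1: 2.1. Distance in frame 2: 1.0.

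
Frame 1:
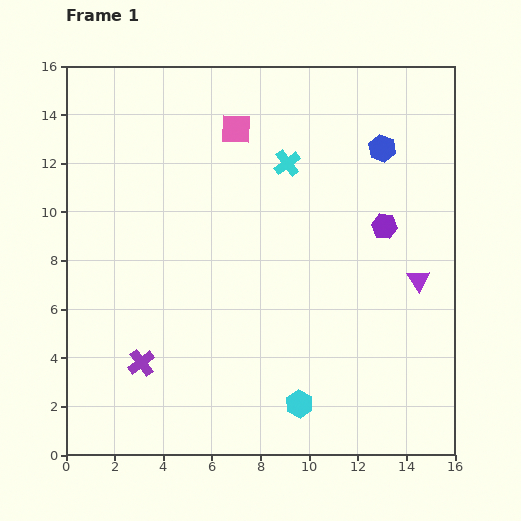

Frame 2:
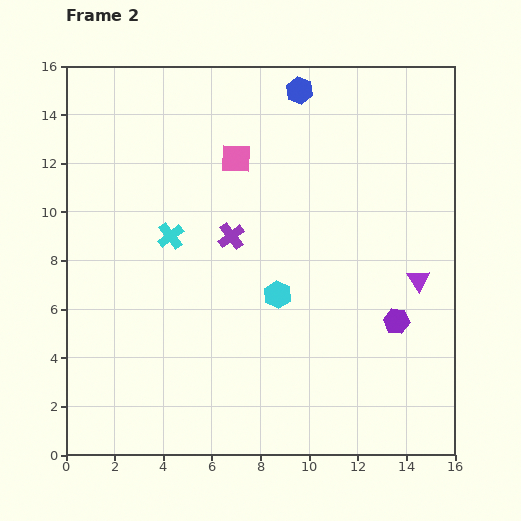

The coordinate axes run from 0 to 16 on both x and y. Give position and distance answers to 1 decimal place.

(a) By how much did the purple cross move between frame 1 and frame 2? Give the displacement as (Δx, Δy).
(3.7, 5.2)

The purple cross was at (3.1, 3.8) in frame 1 and (6.8, 9.0) in frame 2.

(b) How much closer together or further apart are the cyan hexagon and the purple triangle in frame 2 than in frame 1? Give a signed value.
-1.3

Distance in frame 1: 7.1. Distance in frame 2: 5.8.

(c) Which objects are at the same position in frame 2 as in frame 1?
the purple triangle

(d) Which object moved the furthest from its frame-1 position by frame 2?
the purple cross

(moved 6.4; next 5.7)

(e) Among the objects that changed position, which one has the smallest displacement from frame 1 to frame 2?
the pink square

(moved 1.2)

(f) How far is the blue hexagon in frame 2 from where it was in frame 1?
4.2

The blue hexagon moved from (13.0, 12.6) to (9.6, 15.0), a distance of √(3.4² + 2.4²) ≈ 4.2.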